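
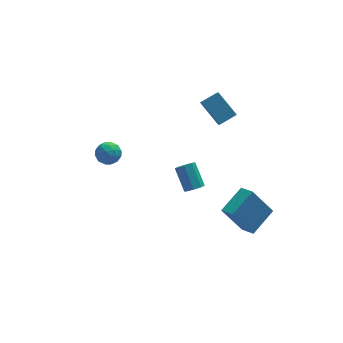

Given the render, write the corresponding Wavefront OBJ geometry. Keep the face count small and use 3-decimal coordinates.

v 3.62 1.267 1.051
v 2.904 2.445 2.097
v 3.929 2.702 -0.352
v 3.213 3.879 0.694
v 4.607 1.481 1.486
v 3.891 2.658 2.532
v 4.916 2.915 0.083
v 4.2 4.093 1.129
v -2.446 -0.403 2.231
v -2.228 -0.759 1.612
v -3.452 -0.041 1.668
v -3.234 -0.397 1.049
v -3.435 -0.787 1.654
v -2.813 -1.011 2.001
v -2.867 0.211 1.279
v -2.245 -0.013 1.626
v -2.488 -0.38 1.024
v -2.839 -0.997 1.255
v -2.841 0.197 2.025
v -3.192 -0.42 2.256
v -2.249 -0.612 1.971
v -3.431 -0.188 1.309
v -3.549 -0.417 1.665
v -3.421 -0.626 1.301
v -2.593 -0.76 2.199
v -2.464 -0.97 1.836
v -3.174 -0.987 1.86
v -3.216 0.17 1.444
v -3.087 -0.04 1.081
v -2.259 -0.174 1.979
v -2.131 -0.383 1.615
v -2.506 0.187 1.42
v -2.274 -0.599 1.261
v -2.865 -0.387 0.931
v -2.649 -0.029 1.065
v -2.284 -0.161 1.27
v -2.48 -0.962 1.397
v -3.071 -0.749 1.067
v -3.189 -0.978 1.422
v -2.824 -1.11 1.626
v -2.633 -0.739 1.052
v -2.609 -0.051 2.213
v -3.2 0.162 1.883
v -2.856 0.31 1.654
v -2.491 0.178 1.858
v -2.815 -0.413 2.349
v -3.406 -0.201 2.019
v -3.396 -0.639 2.01
v -3.031 -0.771 2.215
v -3.047 -0.061 2.228
v 1.929 0.076 -3.113
v 2.482 0.032 -2.942
v 2.223 1.101 -1.835
v 1.671 1.144 -2.007
v 2.425 0.342 -3.255
v 2.166 1.411 -2.148
v 2.078 0.496 -3.484
v 1.819 1.565 -2.378
v 1.644 0.404 -3.497
v 1.385 1.472 -2.39
v 1.377 0.119 -3.285
v 1.118 1.188 -2.178
v 1.434 -0.191 -2.972
v 1.175 0.878 -1.865
v 1.781 -0.345 -2.742
v 1.522 0.724 -1.636
v 2.215 -0.252 -2.73
v 1.956 0.816 -1.623
v 3.826 -4.784 -2.663
v 2.751 -4.52 -0.961
v 3.445 -3.993 -3.026
v 2.371 -3.729 -1.325
v 5.149 -3.831 -1.975
v 4.075 -3.567 -0.274
v 4.769 -3.04 -2.339
v 3.694 -2.776 -0.637
f 2 4 1
f 5 2 1
f 1 4 3
f 3 5 1
f 2 8 4
f 6 2 5
f 6 8 2
f 4 8 3
f 7 5 3
f 3 8 7
f 7 6 5
f 8 6 7
f 9 46 25
f 46 20 49
f 25 49 14
f 46 49 25
f 9 25 21
f 25 14 26
f 21 26 10
f 25 26 21
f 9 21 30
f 21 10 31
f 30 31 16
f 21 31 30
f 9 30 42
f 30 16 45
f 42 45 19
f 30 45 42
f 9 42 46
f 42 19 50
f 46 50 20
f 42 50 46
f 10 26 37
f 26 14 40
f 37 40 18
f 26 40 37
f 14 49 27
f 49 20 48
f 27 48 13
f 49 48 27
f 20 50 47
f 50 19 43
f 47 43 11
f 50 43 47
f 19 45 44
f 45 16 32
f 44 32 15
f 45 32 44
f 16 31 36
f 31 10 33
f 36 33 17
f 31 33 36
f 12 38 24
f 38 18 39
f 24 39 13
f 38 39 24
f 12 24 22
f 24 13 23
f 22 23 11
f 24 23 22
f 12 22 29
f 22 11 28
f 29 28 15
f 22 28 29
f 12 29 34
f 29 15 35
f 34 35 17
f 29 35 34
f 12 34 38
f 34 17 41
f 38 41 18
f 34 41 38
f 13 39 27
f 39 18 40
f 27 40 14
f 39 40 27
f 11 23 47
f 23 13 48
f 47 48 20
f 23 48 47
f 15 28 44
f 28 11 43
f 44 43 19
f 28 43 44
f 17 35 36
f 35 15 32
f 36 32 16
f 35 32 36
f 18 41 37
f 41 17 33
f 37 33 10
f 41 33 37
f 52 51 55
f 52 55 53
f 53 55 56
f 53 56 54
f 55 51 57
f 55 57 56
f 56 57 58
f 56 58 54
f 57 51 59
f 57 59 58
f 58 59 60
f 58 60 54
f 59 51 61
f 59 61 60
f 60 61 62
f 60 62 54
f 61 51 63
f 61 63 62
f 62 63 64
f 62 64 54
f 63 51 65
f 63 65 64
f 64 65 66
f 64 66 54
f 65 51 67
f 65 67 66
f 66 67 68
f 66 68 54
f 67 51 52
f 67 52 68
f 68 52 53
f 68 53 54
f 70 72 69
f 73 70 69
f 69 72 71
f 71 73 69
f 70 76 72
f 74 70 73
f 74 76 70
f 72 76 71
f 75 73 71
f 71 76 75
f 75 74 73
f 76 74 75



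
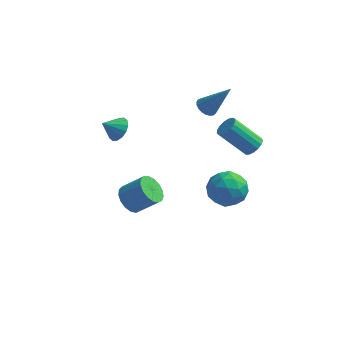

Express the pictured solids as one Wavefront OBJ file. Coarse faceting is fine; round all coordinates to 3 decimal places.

v 0.65 3.452 2.043
v 1.172 3.394 1.66
v 1.95 3.468 3.817
v 1.145 3.662 1.678
v 1.032 3.894 1.759
v 0.854 4.05 1.888
v 0.64 4.102 2.045
v 0.427 4.042 2.201
v 0.253 3.88 2.33
v 0.148 3.644 2.409
v 0.129 3.375 2.425
v 0.201 3.119 2.375
v 0.35 2.921 2.267
v 0.551 2.815 2.121
v 0.768 2.819 1.961
v 0.966 2.932 1.815
v 1.109 3.135 1.709
v 3.701 1.129 1.408
v 4.154 0.908 1.833
v 2.713 0.771 3.298
v 2.259 0.991 2.872
v 4.162 1.222 1.87
v 2.72 1.084 3.335
v 4.064 1.514 1.801
v 2.623 1.377 3.266
v 3.883 1.718 1.642
v 2.441 1.581 3.107
v 3.66 1.787 1.429
v 2.218 1.65 2.894
v 3.447 1.705 1.211
v 2.005 1.568 2.676
v 3.291 1.491 1.038
v 1.85 1.354 2.503
v 3.23 1.195 0.95
v 1.788 1.057 2.415
v 3.276 0.882 0.966
v 1.834 0.745 2.431
v 3.42 0.627 1.084
v 1.978 0.49 2.549
v 3.628 0.486 1.275
v 2.186 0.349 2.74
v 3.853 0.493 1.497
v 2.411 0.355 2.962
v 4.043 0.645 1.699
v 2.601 0.508 3.164
v -1.607 -3.758 0.22
v -1.145 -4.346 -0.224
v -0.03 -4.21 0.756
v -0.493 -3.622 1.2
v -1.037 -3.983 -0.397
v 0.077 -3.847 0.583
v -1.06 -3.568 -0.429
v 0.055 -3.432 0.551
v -1.208 -3.197 -0.312
v -0.094 -3.061 0.668
v -1.448 -2.955 -0.073
v -0.334 -2.818 0.907
v -1.724 -2.896 0.233
v -0.61 -2.76 1.213
v -1.974 -3.035 0.536
v -0.859 -2.899 1.516
v -2.139 -3.34 0.767
v -1.025 -3.203 1.747
v -2.183 -3.74 0.872
v -1.068 -3.604 1.852
v -2.095 -4.145 0.828
v -0.98 -4.009 1.808
v -1.895 -4.461 0.645
v -0.78 -4.325 1.625
v -1.629 -4.616 0.364
v -0.515 -4.48 1.344
v -1.358 -4.574 0.051
v -0.244 -4.438 1.03
v 2.21 2.304 -2.356
v 3.268 1.772 -2.256
v 1.432 0.648 -2.944
v 2.49 0.116 -2.844
v 1.908 0.469 -1.87
v 2.389 1.493 -1.507
v 2.311 0.927 -3.693
v 2.792 1.951 -3.33
v 3.33 0.921 -3.083
v 3.081 0.638 -1.956
v 1.619 1.782 -3.244
v 1.37 1.499 -2.117
v 2.807 2.184 -2.254
v 1.893 0.236 -2.946
v 1.551 0.444 -2.373
v 2.173 0.131 -2.315
v 2.291 2.02 -1.814
v 2.913 1.707 -1.755
v 2.114 0.941 -1.528
v 1.787 0.713 -3.445
v 2.409 0.4 -3.386
v 2.527 2.289 -2.885
v 3.149 1.976 -2.827
v 2.586 1.479 -3.672
v 3.466 1.371 -2.682
v 3.008 0.397 -3.027
v 2.903 0.874 -3.526
v 3.186 1.476 -3.313
v 3.319 1.204 -2.019
v 2.862 0.231 -2.365
v 2.52 0.438 -1.792
v 2.803 1.04 -1.579
v 3.356 0.704 -2.505
v 1.838 2.189 -2.835
v 1.381 1.216 -3.181
v 1.897 1.38 -3.621
v 2.18 1.982 -3.408
v 1.692 2.023 -2.173
v 1.234 1.049 -2.518
v 1.514 0.944 -1.887
v 1.797 1.546 -1.674
v 1.344 1.716 -2.695
v -3.569 1.157 1.224
v -3.159 0.482 1.252
v -4.331 0.723 1.936
v -3.006 0.711 1.555
v -3.005 1.059 1.769
v -3.154 1.434 1.837
v -3.415 1.734 1.741
v -3.716 1.88 1.507
v -3.978 1.832 1.197
v -4.131 1.603 0.894
v -4.132 1.255 0.679
v -3.983 0.88 0.611
v -3.723 0.58 0.707
v -3.421 0.434 0.942
f 2 1 4
f 2 4 3
f 4 1 5
f 4 5 3
f 5 1 6
f 5 6 3
f 6 1 7
f 6 7 3
f 7 1 8
f 7 8 3
f 8 1 9
f 8 9 3
f 9 1 10
f 9 10 3
f 10 1 11
f 10 11 3
f 11 1 12
f 11 12 3
f 12 1 13
f 12 13 3
f 13 1 14
f 13 14 3
f 14 1 15
f 14 15 3
f 15 1 16
f 15 16 3
f 16 1 17
f 16 17 3
f 17 1 2
f 17 2 3
f 19 18 22
f 19 22 20
f 20 22 23
f 20 23 21
f 22 18 24
f 22 24 23
f 23 24 25
f 23 25 21
f 24 18 26
f 24 26 25
f 25 26 27
f 25 27 21
f 26 18 28
f 26 28 27
f 27 28 29
f 27 29 21
f 28 18 30
f 28 30 29
f 29 30 31
f 29 31 21
f 30 18 32
f 30 32 31
f 31 32 33
f 31 33 21
f 32 18 34
f 32 34 33
f 33 34 35
f 33 35 21
f 34 18 36
f 34 36 35
f 35 36 37
f 35 37 21
f 36 18 38
f 36 38 37
f 37 38 39
f 37 39 21
f 38 18 40
f 38 40 39
f 39 40 41
f 39 41 21
f 40 18 42
f 40 42 41
f 41 42 43
f 41 43 21
f 42 18 44
f 42 44 43
f 43 44 45
f 43 45 21
f 44 18 19
f 44 19 45
f 45 19 20
f 45 20 21
f 47 46 50
f 47 50 48
f 48 50 51
f 48 51 49
f 50 46 52
f 50 52 51
f 51 52 53
f 51 53 49
f 52 46 54
f 52 54 53
f 53 54 55
f 53 55 49
f 54 46 56
f 54 56 55
f 55 56 57
f 55 57 49
f 56 46 58
f 56 58 57
f 57 58 59
f 57 59 49
f 58 46 60
f 58 60 59
f 59 60 61
f 59 61 49
f 60 46 62
f 60 62 61
f 61 62 63
f 61 63 49
f 62 46 64
f 62 64 63
f 63 64 65
f 63 65 49
f 64 46 66
f 64 66 65
f 65 66 67
f 65 67 49
f 66 46 68
f 66 68 67
f 67 68 69
f 67 69 49
f 68 46 70
f 68 70 69
f 69 70 71
f 69 71 49
f 70 46 72
f 70 72 71
f 71 72 73
f 71 73 49
f 72 46 47
f 72 47 73
f 73 47 48
f 73 48 49
f 74 111 90
f 111 85 114
f 90 114 79
f 111 114 90
f 74 90 86
f 90 79 91
f 86 91 75
f 90 91 86
f 74 86 95
f 86 75 96
f 95 96 81
f 86 96 95
f 74 95 107
f 95 81 110
f 107 110 84
f 95 110 107
f 74 107 111
f 107 84 115
f 111 115 85
f 107 115 111
f 75 91 102
f 91 79 105
f 102 105 83
f 91 105 102
f 79 114 92
f 114 85 113
f 92 113 78
f 114 113 92
f 85 115 112
f 115 84 108
f 112 108 76
f 115 108 112
f 84 110 109
f 110 81 97
f 109 97 80
f 110 97 109
f 81 96 101
f 96 75 98
f 101 98 82
f 96 98 101
f 77 103 89
f 103 83 104
f 89 104 78
f 103 104 89
f 77 89 87
f 89 78 88
f 87 88 76
f 89 88 87
f 77 87 94
f 87 76 93
f 94 93 80
f 87 93 94
f 77 94 99
f 94 80 100
f 99 100 82
f 94 100 99
f 77 99 103
f 99 82 106
f 103 106 83
f 99 106 103
f 78 104 92
f 104 83 105
f 92 105 79
f 104 105 92
f 76 88 112
f 88 78 113
f 112 113 85
f 88 113 112
f 80 93 109
f 93 76 108
f 109 108 84
f 93 108 109
f 82 100 101
f 100 80 97
f 101 97 81
f 100 97 101
f 83 106 102
f 106 82 98
f 102 98 75
f 106 98 102
f 117 116 119
f 117 119 118
f 119 116 120
f 119 120 118
f 120 116 121
f 120 121 118
f 121 116 122
f 121 122 118
f 122 116 123
f 122 123 118
f 123 116 124
f 123 124 118
f 124 116 125
f 124 125 118
f 125 116 126
f 125 126 118
f 126 116 127
f 126 127 118
f 127 116 128
f 127 128 118
f 128 116 129
f 128 129 118
f 129 116 117
f 129 117 118



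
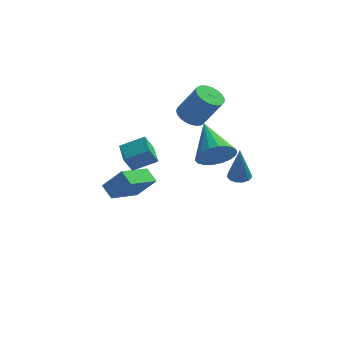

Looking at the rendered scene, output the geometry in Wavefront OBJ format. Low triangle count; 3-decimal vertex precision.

v -0.099 3.094 3.081
v 0.493 3.369 2.756
v 1.392 3.182 4.234
v 0.799 2.906 4.559
v 0.361 3.619 2.868
v 1.26 3.431 4.346
v 0.149 3.777 3.016
v 1.048 3.589 4.495
v -0.105 3.818 3.177
v 0.793 3.63 4.655
v -0.359 3.733 3.32
v 0.54 3.545 4.798
v -0.568 3.538 3.422
v 0.331 3.35 4.9
v -0.696 3.266 3.465
v 0.203 3.078 4.943
v -0.72 2.964 3.442
v 0.178 2.776 4.92
v -0.638 2.685 3.356
v 0.261 2.497 4.834
v -0.462 2.476 3.223
v 0.437 2.289 4.701
v -0.224 2.375 3.065
v 0.675 2.187 4.543
v 0.036 2.397 2.91
v 0.935 2.21 4.388
v 0.273 2.54 2.784
v 1.172 2.353 4.262
v 0.445 2.779 2.71
v 1.344 2.591 4.188
v 0.523 3.072 2.7
v 1.422 2.885 4.178
v -2.528 3.062 -2.311
v -3.432 1.536 -1.631
v -3.035 3.573 -1.84
v -3.939 2.047 -1.159
v -1.621 2.993 -1.261
v -2.525 1.467 -0.58
v -2.128 3.504 -0.789
v -3.032 1.978 -0.109
v 2.656 -2.29 2.761
v 3.074 -2.594 2.705
v 2.684 -2.57 4.479
v 3.175 -2.322 2.748
v 3.11 -2.04 2.795
v 2.902 -1.837 2.831
v 2.615 -1.778 2.846
v 2.341 -1.882 2.833
v 2.167 -2.115 2.798
v 2.148 -2.404 2.751
v 2.29 -2.656 2.708
v 2.549 -2.792 2.681
v 2.841 -2.769 2.68
v 1.489 -0.657 2.896
v 2.001 -0.864 3.644
v 0.751 1.017 3.864
v 2.255 -0.624 3.422
v 2.357 -0.39 3.096
v 2.287 -0.21 2.731
v 2.06 -0.117 2.398
v 1.719 -0.132 2.163
v 1.332 -0.251 2.074
v 0.977 -0.45 2.148
v 0.723 -0.69 2.369
v 0.621 -0.924 2.696
v 0.691 -1.105 3.061
v 0.919 -1.197 3.394
v 1.26 -1.182 3.629
v 1.646 -1.063 3.718
v -2.551 2.003 -0.028
v -2.89 1.676 0.842
v -2.912 3.044 0.222
v -3.251 2.717 1.093
v -1.429 2.263 0.507
v -1.768 1.936 1.378
v -1.79 3.304 0.758
v -2.129 2.977 1.628
f 2 1 5
f 2 5 3
f 3 5 6
f 3 6 4
f 5 1 7
f 5 7 6
f 6 7 8
f 6 8 4
f 7 1 9
f 7 9 8
f 8 9 10
f 8 10 4
f 9 1 11
f 9 11 10
f 10 11 12
f 10 12 4
f 11 1 13
f 11 13 12
f 12 13 14
f 12 14 4
f 13 1 15
f 13 15 14
f 14 15 16
f 14 16 4
f 15 1 17
f 15 17 16
f 16 17 18
f 16 18 4
f 17 1 19
f 17 19 18
f 18 19 20
f 18 20 4
f 19 1 21
f 19 21 20
f 20 21 22
f 20 22 4
f 21 1 23
f 21 23 22
f 22 23 24
f 22 24 4
f 23 1 25
f 23 25 24
f 24 25 26
f 24 26 4
f 25 1 27
f 25 27 26
f 26 27 28
f 26 28 4
f 27 1 29
f 27 29 28
f 28 29 30
f 28 30 4
f 29 1 31
f 29 31 30
f 30 31 32
f 30 32 4
f 31 1 2
f 31 2 32
f 32 2 3
f 32 3 4
f 34 36 33
f 37 34 33
f 33 36 35
f 35 37 33
f 34 40 36
f 38 34 37
f 38 40 34
f 36 40 35
f 39 37 35
f 35 40 39
f 39 38 37
f 40 38 39
f 42 41 44
f 42 44 43
f 44 41 45
f 44 45 43
f 45 41 46
f 45 46 43
f 46 41 47
f 46 47 43
f 47 41 48
f 47 48 43
f 48 41 49
f 48 49 43
f 49 41 50
f 49 50 43
f 50 41 51
f 50 51 43
f 51 41 52
f 51 52 43
f 52 41 53
f 52 53 43
f 53 41 42
f 53 42 43
f 55 54 57
f 55 57 56
f 57 54 58
f 57 58 56
f 58 54 59
f 58 59 56
f 59 54 60
f 59 60 56
f 60 54 61
f 60 61 56
f 61 54 62
f 61 62 56
f 62 54 63
f 62 63 56
f 63 54 64
f 63 64 56
f 64 54 65
f 64 65 56
f 65 54 66
f 65 66 56
f 66 54 67
f 66 67 56
f 67 54 68
f 67 68 56
f 68 54 69
f 68 69 56
f 69 54 55
f 69 55 56
f 71 73 70
f 74 71 70
f 70 73 72
f 72 74 70
f 71 77 73
f 75 71 74
f 75 77 71
f 73 77 72
f 76 74 72
f 72 77 76
f 76 75 74
f 77 75 76



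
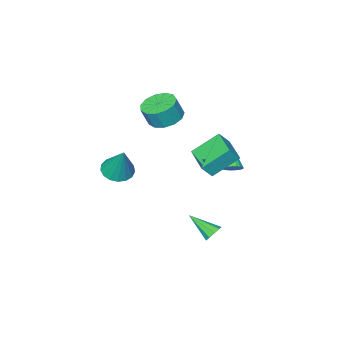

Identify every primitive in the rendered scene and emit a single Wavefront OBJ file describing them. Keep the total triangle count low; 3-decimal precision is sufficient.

v -3.654 1.984 0.26
v -3.165 1.891 0.494
v -4.306 1.116 1.28
v -3.236 2.077 0.606
v -3.38 2.247 0.658
v -3.571 2.371 0.642
v -3.777 2.429 0.559
v -3.961 2.409 0.425
v -4.092 2.316 0.262
v -4.147 2.166 0.099
v -4.117 1.984 -0.036
v -4.007 1.802 -0.121
v -3.835 1.652 -0.139
v -3.633 1.559 -0.088
v -3.434 1.539 0.022
v -3.273 1.597 0.174
v -3.177 1.721 0.341
v -2.553 -1.98 2.545
v -2.027 -2.767 2.254
v -1.622 -2.907 3.364
v -2.147 -2.12 3.655
v -1.695 -2.324 2.189
v -1.29 -2.463 3.299
v -1.636 -1.771 2.236
v -1.23 -1.911 3.346
v -1.867 -1.285 2.382
v -1.462 -1.424 3.492
v -2.316 -1.02 2.579
v -1.911 -1.159 3.689
v -2.841 -1.059 2.766
v -2.435 -1.199 3.876
v -3.273 -1.391 2.882
v -2.868 -1.531 3.992
v -3.477 -1.91 2.891
v -3.072 -2.05 4.001
v -3.388 -2.452 2.791
v -2.983 -2.591 3.901
v -3.033 -2.843 2.612
v -2.628 -2.983 3.722
v -2.526 -2.961 2.412
v -2.121 -3.1 3.522
v -2.328 2.115 -4.063
v -2.082 2.473 -3.678
v -1.812 0.785 -3.157
v -2.458 2.398 -3.574
v -2.772 2.191 -3.699
v -2.879 1.949 -3.994
v -2.728 1.784 -4.322
v -2.389 1.774 -4.528
v -2.022 1.924 -4.518
v -1.798 2.163 -4.294
v -1.821 2.38 -3.963
v -3.545 1.83 2.221
v -2.98 1.668 2.955
v -2.9 3.396 2.072
v -2.336 3.234 2.806
v -2.284 1.206 1.114
v -1.72 1.044 1.848
v -1.64 2.772 0.965
v -1.075 2.61 1.699
v -0.652 -3.641 -1.509
v -0.118 -4.332 -1.252
v -0.388 -2.739 0.369
v 0.159 -4.046 -1.429
v 0.251 -3.667 -1.623
v 0.136 -3.282 -1.792
v -0.16 -2.979 -1.895
v -0.568 -2.828 -1.911
v -0.996 -2.863 -1.834
v -1.344 -3.076 -1.683
v -1.534 -3.419 -1.492
v -1.522 -3.812 -1.305
v -1.31 -4.166 -1.165
v -0.948 -4.4 -1.104
v -0.517 -4.459 -1.135
f 2 1 4
f 2 4 3
f 4 1 5
f 4 5 3
f 5 1 6
f 5 6 3
f 6 1 7
f 6 7 3
f 7 1 8
f 7 8 3
f 8 1 9
f 8 9 3
f 9 1 10
f 9 10 3
f 10 1 11
f 10 11 3
f 11 1 12
f 11 12 3
f 12 1 13
f 12 13 3
f 13 1 14
f 13 14 3
f 14 1 15
f 14 15 3
f 15 1 16
f 15 16 3
f 16 1 17
f 16 17 3
f 17 1 2
f 17 2 3
f 19 18 22
f 19 22 20
f 20 22 23
f 20 23 21
f 22 18 24
f 22 24 23
f 23 24 25
f 23 25 21
f 24 18 26
f 24 26 25
f 25 26 27
f 25 27 21
f 26 18 28
f 26 28 27
f 27 28 29
f 27 29 21
f 28 18 30
f 28 30 29
f 29 30 31
f 29 31 21
f 30 18 32
f 30 32 31
f 31 32 33
f 31 33 21
f 32 18 34
f 32 34 33
f 33 34 35
f 33 35 21
f 34 18 36
f 34 36 35
f 35 36 37
f 35 37 21
f 36 18 38
f 36 38 37
f 37 38 39
f 37 39 21
f 38 18 40
f 38 40 39
f 39 40 41
f 39 41 21
f 40 18 19
f 40 19 41
f 41 19 20
f 41 20 21
f 43 42 45
f 43 45 44
f 45 42 46
f 45 46 44
f 46 42 47
f 46 47 44
f 47 42 48
f 47 48 44
f 48 42 49
f 48 49 44
f 49 42 50
f 49 50 44
f 50 42 51
f 50 51 44
f 51 42 52
f 51 52 44
f 52 42 43
f 52 43 44
f 54 56 53
f 57 54 53
f 53 56 55
f 55 57 53
f 54 60 56
f 58 54 57
f 58 60 54
f 56 60 55
f 59 57 55
f 55 60 59
f 59 58 57
f 60 58 59
f 62 61 64
f 62 64 63
f 64 61 65
f 64 65 63
f 65 61 66
f 65 66 63
f 66 61 67
f 66 67 63
f 67 61 68
f 67 68 63
f 68 61 69
f 68 69 63
f 69 61 70
f 69 70 63
f 70 61 71
f 70 71 63
f 71 61 72
f 71 72 63
f 72 61 73
f 72 73 63
f 73 61 74
f 73 74 63
f 74 61 75
f 74 75 63
f 75 61 62
f 75 62 63



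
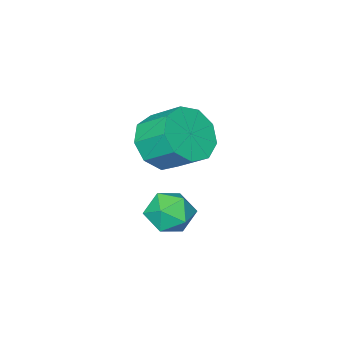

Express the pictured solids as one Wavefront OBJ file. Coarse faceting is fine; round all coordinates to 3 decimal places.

v -3.719 -1.605 2.432
v -3.216 -2.046 3.174
v -3.477 -1.036 3.951
v -3.981 -0.595 3.208
v -2.793 -1.653 2.806
v -3.054 -0.644 3.583
v -2.805 -1.238 2.263
v -3.066 -0.229 3.039
v -3.244 -0.994 1.798
v -3.505 0.015 2.575
v -3.906 -1.036 1.63
v -4.167 -0.027 2.407
v -4.48 -1.344 1.837
v -4.741 -0.335 2.614
v -4.699 -1.774 2.323
v -4.96 -0.765 3.099
v -4.459 -2.125 2.859
v -4.72 -1.115 3.635
v -3.873 -2.232 3.195
v -4.134 -1.223 3.972
v -3.437 -0.167 -0.081
v -2.949 -0.69 0.341
v -4.091 -1.21 -0.621
v -3.603 -1.733 -0.199
v -4.157 -1.265 0.205
v -3.753 -0.621 0.539
v -3.287 -1.279 -0.819
v -2.883 -0.635 -0.485
v -2.857 -1.378 -0.116
v -3.394 -1.369 0.518
v -3.646 -0.531 -0.798
v -4.183 -0.522 -0.164
f 2 1 5
f 2 5 3
f 3 5 6
f 3 6 4
f 5 1 7
f 5 7 6
f 6 7 8
f 6 8 4
f 7 1 9
f 7 9 8
f 8 9 10
f 8 10 4
f 9 1 11
f 9 11 10
f 10 11 12
f 10 12 4
f 11 1 13
f 11 13 12
f 12 13 14
f 12 14 4
f 13 1 15
f 13 15 14
f 14 15 16
f 14 16 4
f 15 1 17
f 15 17 16
f 16 17 18
f 16 18 4
f 17 1 19
f 17 19 18
f 18 19 20
f 18 20 4
f 19 1 2
f 19 2 20
f 20 2 3
f 20 3 4
f 21 32 26
f 21 26 22
f 21 22 28
f 21 28 31
f 21 31 32
f 22 26 30
f 26 32 25
f 32 31 23
f 31 28 27
f 28 22 29
f 24 30 25
f 24 25 23
f 24 23 27
f 24 27 29
f 24 29 30
f 25 30 26
f 23 25 32
f 27 23 31
f 29 27 28
f 30 29 22



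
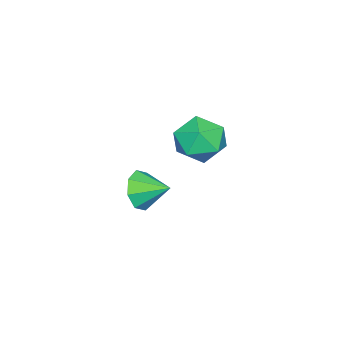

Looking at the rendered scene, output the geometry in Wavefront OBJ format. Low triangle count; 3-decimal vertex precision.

v 2.118 -3.689 -4.099
v 2.562 -4.009 -3.262
v 2.062 -2.411 -3.581
v 3.065 -3.773 -3.788
v 3.013 -3.488 -4.497
v 2.437 -3.321 -4.972
v 1.674 -3.369 -4.936
v 1.171 -3.605 -4.409
v 1.223 -3.89 -3.701
v 1.799 -4.057 -3.225
v 3.595 0.362 0.388
v 4.194 -0.631 0.254
v 2.006 -0.629 0.626
v 2.605 -1.622 0.492
v 2.767 -0.967 1.444
v 3.749 -0.354 1.297
v 2.451 -0.906 -0.417
v 3.433 -0.293 -0.564
v 3.487 -1.414 -0.243
v 3.682 -1.452 0.907
v 2.518 0.192 -0.027
v 2.713 0.154 1.123
f 2 1 4
f 2 4 3
f 4 1 5
f 4 5 3
f 5 1 6
f 5 6 3
f 6 1 7
f 6 7 3
f 7 1 8
f 7 8 3
f 8 1 9
f 8 9 3
f 9 1 10
f 9 10 3
f 10 1 2
f 10 2 3
f 11 22 16
f 11 16 12
f 11 12 18
f 11 18 21
f 11 21 22
f 12 16 20
f 16 22 15
f 22 21 13
f 21 18 17
f 18 12 19
f 14 20 15
f 14 15 13
f 14 13 17
f 14 17 19
f 14 19 20
f 15 20 16
f 13 15 22
f 17 13 21
f 19 17 18
f 20 19 12



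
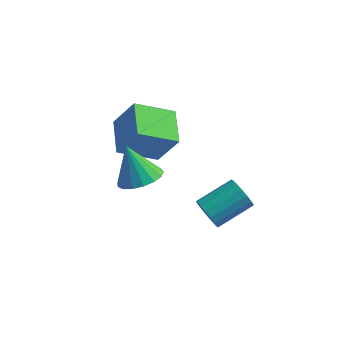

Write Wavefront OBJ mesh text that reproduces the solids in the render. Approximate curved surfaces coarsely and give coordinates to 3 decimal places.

v 2.741 -3.336 0.211
v 3.327 -3.555 -0.364
v 4.565 -2.183 0.373
v 3.979 -1.964 0.949
v 3.113 -3.263 -0.55
v 4.351 -1.891 0.188
v 2.814 -2.987 -0.56
v 4.052 -1.615 0.177
v 2.498 -2.792 -0.394
v 3.736 -1.419 0.343
v 2.238 -2.721 -0.09
v 3.476 -1.348 0.648
v 2.093 -2.791 0.284
v 3.331 -1.418 1.021
v 2.097 -2.986 0.641
v 3.335 -1.613 1.378
v 2.248 -3.261 0.9
v 3.486 -1.889 1.637
v 2.512 -3.554 1
v 3.75 -2.181 1.738
v 2.828 -3.796 0.921
v 4.067 -2.424 1.658
v 3.125 -3.934 0.678
v 4.363 -2.561 1.416
v 3.334 -3.934 0.329
v 4.572 -2.562 1.066
v 3.406 -3.798 -0.047
v 4.644 -2.425 0.69
v -2.184 -1.749 1.788
v -1.138 -1.745 3.504
v -2.978 -0.011 2.268
v -1.932 -0.007 3.984
v -0.528 -0.713 0.776
v 0.518 -0.709 2.492
v -1.322 1.025 1.256
v -0.276 1.029 2.972
v -0.144 -4.122 2.736
v 0.783 -3.62 3.05
v -0.956 -3.718 4.484
v 0.5 -3.235 2.83
v 0.069 -3.053 2.588
v -0.41 -3.116 2.38
v -0.829 -3.409 2.253
v -1.09 -3.866 2.237
v -1.135 -4.381 2.335
v -0.953 -4.837 2.525
v -0.585 -5.129 2.763
v -0.117 -5.191 2.995
v 0.346 -5.007 3.167
v 0.696 -4.621 3.241
v 0.854 -4.12 3.199
f 2 1 5
f 2 5 3
f 3 5 6
f 3 6 4
f 5 1 7
f 5 7 6
f 6 7 8
f 6 8 4
f 7 1 9
f 7 9 8
f 8 9 10
f 8 10 4
f 9 1 11
f 9 11 10
f 10 11 12
f 10 12 4
f 11 1 13
f 11 13 12
f 12 13 14
f 12 14 4
f 13 1 15
f 13 15 14
f 14 15 16
f 14 16 4
f 15 1 17
f 15 17 16
f 16 17 18
f 16 18 4
f 17 1 19
f 17 19 18
f 18 19 20
f 18 20 4
f 19 1 21
f 19 21 20
f 20 21 22
f 20 22 4
f 21 1 23
f 21 23 22
f 22 23 24
f 22 24 4
f 23 1 25
f 23 25 24
f 24 25 26
f 24 26 4
f 25 1 27
f 25 27 26
f 26 27 28
f 26 28 4
f 27 1 2
f 27 2 28
f 28 2 3
f 28 3 4
f 30 32 29
f 33 30 29
f 29 32 31
f 31 33 29
f 30 36 32
f 34 30 33
f 34 36 30
f 32 36 31
f 35 33 31
f 31 36 35
f 35 34 33
f 36 34 35
f 38 37 40
f 38 40 39
f 40 37 41
f 40 41 39
f 41 37 42
f 41 42 39
f 42 37 43
f 42 43 39
f 43 37 44
f 43 44 39
f 44 37 45
f 44 45 39
f 45 37 46
f 45 46 39
f 46 37 47
f 46 47 39
f 47 37 48
f 47 48 39
f 48 37 49
f 48 49 39
f 49 37 50
f 49 50 39
f 50 37 51
f 50 51 39
f 51 37 38
f 51 38 39



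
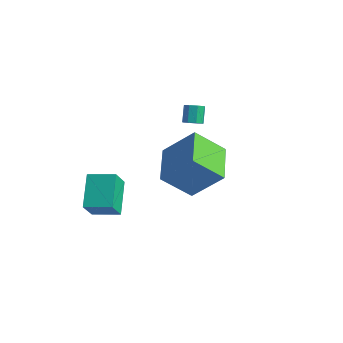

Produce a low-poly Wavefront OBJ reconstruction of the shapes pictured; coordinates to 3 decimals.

v -2.135 -1.434 -0.483
v -1.799 -2.298 0.709
v -0.957 -0.687 -0.274
v -0.621 -1.551 0.918
v -1.159 -2.649 -1.638
v -0.823 -3.513 -0.446
v 0.019 -1.902 -1.429
v 0.355 -2.766 -0.237
v -0.351 3.346 2.19
v 0.048 3.152 2.48
v -0.311 3.64 3.3
v -0.709 3.834 3.01
v 0.14 3.508 2.308
v -0.219 3.996 3.129
v -0.056 3.769 2.067
v -0.414 4.257 2.888
v -0.424 3.782 1.898
v -0.783 4.27 2.718
v -0.749 3.54 1.9
v -1.108 4.028 2.72
v -0.841 3.184 2.071
v -1.2 3.672 2.892
v -0.646 2.923 2.312
v -1.004 3.411 3.133
v -0.277 2.91 2.482
v -0.636 3.398 3.302
v 2.733 -2.03 2.584
v 4.044 -1.298 4.109
v 1.351 -0.454 3.015
v 2.662 0.279 4.54
v 3.618 -0.899 1.28
v 4.929 -0.166 2.805
v 2.236 0.678 1.711
v 3.547 1.41 3.236
f 2 4 1
f 5 2 1
f 1 4 3
f 3 5 1
f 2 8 4
f 6 2 5
f 6 8 2
f 4 8 3
f 7 5 3
f 3 8 7
f 7 6 5
f 8 6 7
f 10 9 13
f 10 13 11
f 11 13 14
f 11 14 12
f 13 9 15
f 13 15 14
f 14 15 16
f 14 16 12
f 15 9 17
f 15 17 16
f 16 17 18
f 16 18 12
f 17 9 19
f 17 19 18
f 18 19 20
f 18 20 12
f 19 9 21
f 19 21 20
f 20 21 22
f 20 22 12
f 21 9 23
f 21 23 22
f 22 23 24
f 22 24 12
f 23 9 25
f 23 25 24
f 24 25 26
f 24 26 12
f 25 9 10
f 25 10 26
f 26 10 11
f 26 11 12
f 28 30 27
f 31 28 27
f 27 30 29
f 29 31 27
f 28 34 30
f 32 28 31
f 32 34 28
f 30 34 29
f 33 31 29
f 29 34 33
f 33 32 31
f 34 32 33



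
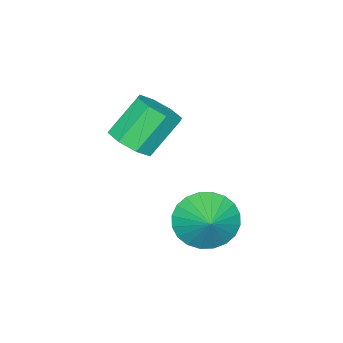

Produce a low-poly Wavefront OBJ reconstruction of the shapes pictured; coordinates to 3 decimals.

v -2.577 2.813 -1.692
v -1.996 2.963 -2.601
v -1.803 3.467 -1.088
v -2.262 3.294 -2.618
v -2.577 3.551 -2.493
v -2.892 3.697 -2.247
v -3.159 3.707 -1.916
v -3.337 3.581 -1.551
v -3.4 3.339 -1.207
v -3.337 3.016 -0.937
v -3.159 2.662 -0.782
v -2.892 2.332 -0.766
v -2.577 2.074 -0.89
v -2.263 1.929 -1.137
v -1.996 1.918 -1.468
v -1.817 2.044 -1.833
v -1.755 2.287 -2.176
v -1.817 2.609 -2.446
v -2.622 -0.044 0.807
v -2.193 -0.587 1.333
v -3.129 -0.08 2.62
v -3.558 0.464 2.093
v -1.909 0.014 1.303
v -2.846 0.521 2.589
v -2.043 0.582 0.981
v -2.979 1.089 2.268
v -2.516 0.783 0.558
v -3.452 1.29 1.844
v -3.051 0.5 0.28
v -3.987 1.007 1.567
v -3.334 -0.101 0.311
v -4.271 0.406 1.597
v -3.201 -0.669 0.632
v -4.137 -0.162 1.919
v -2.728 -0.87 1.056
v -3.664 -0.363 2.342
f 2 1 4
f 2 4 3
f 4 1 5
f 4 5 3
f 5 1 6
f 5 6 3
f 6 1 7
f 6 7 3
f 7 1 8
f 7 8 3
f 8 1 9
f 8 9 3
f 9 1 10
f 9 10 3
f 10 1 11
f 10 11 3
f 11 1 12
f 11 12 3
f 12 1 13
f 12 13 3
f 13 1 14
f 13 14 3
f 14 1 15
f 14 15 3
f 15 1 16
f 15 16 3
f 16 1 17
f 16 17 3
f 17 1 18
f 17 18 3
f 18 1 2
f 18 2 3
f 20 19 23
f 20 23 21
f 21 23 24
f 21 24 22
f 23 19 25
f 23 25 24
f 24 25 26
f 24 26 22
f 25 19 27
f 25 27 26
f 26 27 28
f 26 28 22
f 27 19 29
f 27 29 28
f 28 29 30
f 28 30 22
f 29 19 31
f 29 31 30
f 30 31 32
f 30 32 22
f 31 19 33
f 31 33 32
f 32 33 34
f 32 34 22
f 33 19 35
f 33 35 34
f 34 35 36
f 34 36 22
f 35 19 20
f 35 20 36
f 36 20 21
f 36 21 22



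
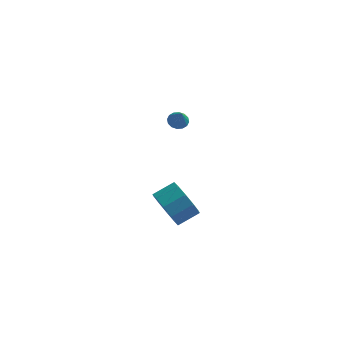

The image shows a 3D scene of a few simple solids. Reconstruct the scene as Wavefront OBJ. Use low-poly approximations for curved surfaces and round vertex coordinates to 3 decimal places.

v -4.27 2.456 -3.345
v -3.624 2.155 -4.115
v -2.723 2.782 -3.606
v -3.37 3.084 -2.835
v -3.908 2.709 -4.297
v -3.007 3.336 -3.788
v -4.33 3.168 -4.115
v -3.429 3.795 -3.606
v -4.729 3.354 -3.639
v -3.828 3.981 -3.129
v -4.953 3.198 -3.05
v -4.052 3.825 -2.541
v -4.917 2.758 -2.574
v -4.016 3.385 -2.065
v -4.633 2.204 -2.392
v -3.732 2.831 -1.883
v -4.211 1.745 -2.574
v -3.31 2.372 -2.065
v -3.812 1.559 -3.051
v -2.911 2.186 -2.541
v -3.588 1.715 -3.639
v -2.687 2.342 -3.13
v -3.788 3.112 2.463
v -3.302 3.192 2.375
v -3.552 2.608 3.317
v -3.379 3.395 2.516
v -3.565 3.522 2.643
v -3.811 3.539 2.721
v -4.051 3.442 2.73
v -4.221 3.257 2.668
v -4.274 3.033 2.55
v -4.197 2.83 2.409
v -4.011 2.702 2.283
v -3.765 2.685 2.204
v -3.525 2.782 2.195
v -3.356 2.967 2.258
f 2 1 5
f 2 5 3
f 3 5 6
f 3 6 4
f 5 1 7
f 5 7 6
f 6 7 8
f 6 8 4
f 7 1 9
f 7 9 8
f 8 9 10
f 8 10 4
f 9 1 11
f 9 11 10
f 10 11 12
f 10 12 4
f 11 1 13
f 11 13 12
f 12 13 14
f 12 14 4
f 13 1 15
f 13 15 14
f 14 15 16
f 14 16 4
f 15 1 17
f 15 17 16
f 16 17 18
f 16 18 4
f 17 1 19
f 17 19 18
f 18 19 20
f 18 20 4
f 19 1 21
f 19 21 20
f 20 21 22
f 20 22 4
f 21 1 2
f 21 2 22
f 22 2 3
f 22 3 4
f 24 23 26
f 24 26 25
f 26 23 27
f 26 27 25
f 27 23 28
f 27 28 25
f 28 23 29
f 28 29 25
f 29 23 30
f 29 30 25
f 30 23 31
f 30 31 25
f 31 23 32
f 31 32 25
f 32 23 33
f 32 33 25
f 33 23 34
f 33 34 25
f 34 23 35
f 34 35 25
f 35 23 36
f 35 36 25
f 36 23 24
f 36 24 25



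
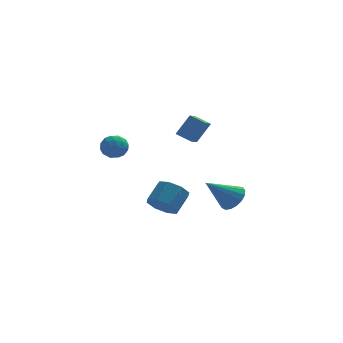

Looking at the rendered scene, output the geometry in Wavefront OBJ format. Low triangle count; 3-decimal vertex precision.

v 2.302 -0.076 -2.943
v 2.949 -0.261 -2.272
v 0.698 -0.444 -1.497
v 2.879 0.187 -2.235
v 2.677 0.575 -2.361
v 2.389 0.813 -2.62
v 2.081 0.848 -2.952
v 1.824 0.671 -3.283
v 1.676 0.323 -3.536
v 1.672 -0.116 -3.652
v 1.812 -0.547 -3.606
v 2.064 -0.869 -3.409
v 2.371 -1.01 -3.104
v 2.662 -0.936 -2.762
v 2.87 -0.666 -2.462
v -4.503 3.629 0.545
v -3.818 4.153 0.356
v -4.142 2.767 -0.536
v -3.457 3.291 -0.725
v -3.455 2.813 0.017
v -3.678 3.346 0.686
v -4.282 3.574 -0.866
v -4.505 4.107 -0.197
v -3.681 4.119 -0.516
v -3.17 3.649 0.03
v -4.79 3.271 -0.21
v -4.279 2.801 0.336
v -4.192 3.967 0.546
v -3.768 2.953 -0.726
v -3.767 2.672 -0.289
v -3.364 2.98 -0.4
v -4.11 3.492 0.739
v -3.707 3.8 0.628
v -3.494 3.012 0.429
v -4.253 3.12 -0.808
v -3.85 3.428 -0.919
v -4.596 3.94 0.22
v -4.193 4.248 0.109
v -4.466 3.908 -0.609
v -3.709 4.255 -0.078
v -3.497 3.748 -0.714
v -3.982 3.915 -0.796
v -4.113 4.228 -0.403
v -3.409 3.978 0.242
v -3.197 3.472 -0.393
v -3.196 3.191 0.043
v -3.327 3.504 0.436
v -3.328 3.959 -0.27
v -4.763 3.448 0.213
v -4.551 2.942 -0.422
v -4.633 3.416 -0.616
v -4.764 3.729 -0.223
v -4.463 3.172 0.534
v -4.251 2.665 -0.102
v -3.847 2.692 0.223
v -3.978 3.005 0.616
v -4.632 2.961 0.09
v -2.132 -4.181 -1.433
v -1.807 -3.674 -2.18
v -1.083 -2.832 -1.295
v -1.408 -3.339 -0.547
v -2.439 -3.41 -1.915
v -1.715 -2.568 -1.03
v -2.891 -3.597 -1.366
v -2.167 -2.755 -0.481
v -2.899 -4.126 -0.857
v -2.174 -3.285 0.028
v -2.457 -4.688 -0.685
v -1.733 -3.846 0.2
v -1.825 -4.952 -0.95
v -1.101 -4.11 -0.065
v -1.373 -4.765 -1.499
v -0.649 -3.923 -0.614
v -1.366 -4.235 -2.008
v -0.641 -3.394 -1.123
v 0.417 1.07 1.037
v -0.032 0.014 1.532
v -0.379 1.6 1.446
v -0.828 0.544 1.941
v 1.228 1.316 2.299
v 0.779 0.26 2.794
v 0.432 1.846 2.708
v -0.017 0.79 3.203
f 2 1 4
f 2 4 3
f 4 1 5
f 4 5 3
f 5 1 6
f 5 6 3
f 6 1 7
f 6 7 3
f 7 1 8
f 7 8 3
f 8 1 9
f 8 9 3
f 9 1 10
f 9 10 3
f 10 1 11
f 10 11 3
f 11 1 12
f 11 12 3
f 12 1 13
f 12 13 3
f 13 1 14
f 13 14 3
f 14 1 15
f 14 15 3
f 15 1 2
f 15 2 3
f 16 53 32
f 53 27 56
f 32 56 21
f 53 56 32
f 16 32 28
f 32 21 33
f 28 33 17
f 32 33 28
f 16 28 37
f 28 17 38
f 37 38 23
f 28 38 37
f 16 37 49
f 37 23 52
f 49 52 26
f 37 52 49
f 16 49 53
f 49 26 57
f 53 57 27
f 49 57 53
f 17 33 44
f 33 21 47
f 44 47 25
f 33 47 44
f 21 56 34
f 56 27 55
f 34 55 20
f 56 55 34
f 27 57 54
f 57 26 50
f 54 50 18
f 57 50 54
f 26 52 51
f 52 23 39
f 51 39 22
f 52 39 51
f 23 38 43
f 38 17 40
f 43 40 24
f 38 40 43
f 19 45 31
f 45 25 46
f 31 46 20
f 45 46 31
f 19 31 29
f 31 20 30
f 29 30 18
f 31 30 29
f 19 29 36
f 29 18 35
f 36 35 22
f 29 35 36
f 19 36 41
f 36 22 42
f 41 42 24
f 36 42 41
f 19 41 45
f 41 24 48
f 45 48 25
f 41 48 45
f 20 46 34
f 46 25 47
f 34 47 21
f 46 47 34
f 18 30 54
f 30 20 55
f 54 55 27
f 30 55 54
f 22 35 51
f 35 18 50
f 51 50 26
f 35 50 51
f 24 42 43
f 42 22 39
f 43 39 23
f 42 39 43
f 25 48 44
f 48 24 40
f 44 40 17
f 48 40 44
f 59 58 62
f 59 62 60
f 60 62 63
f 60 63 61
f 62 58 64
f 62 64 63
f 63 64 65
f 63 65 61
f 64 58 66
f 64 66 65
f 65 66 67
f 65 67 61
f 66 58 68
f 66 68 67
f 67 68 69
f 67 69 61
f 68 58 70
f 68 70 69
f 69 70 71
f 69 71 61
f 70 58 72
f 70 72 71
f 71 72 73
f 71 73 61
f 72 58 74
f 72 74 73
f 73 74 75
f 73 75 61
f 74 58 59
f 74 59 75
f 75 59 60
f 75 60 61
f 77 79 76
f 80 77 76
f 76 79 78
f 78 80 76
f 77 83 79
f 81 77 80
f 81 83 77
f 79 83 78
f 82 80 78
f 78 83 82
f 82 81 80
f 83 81 82



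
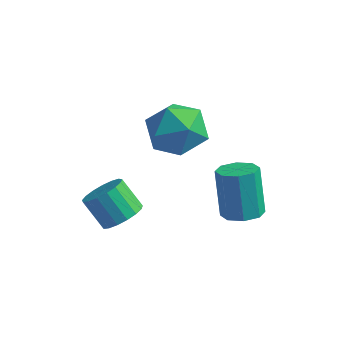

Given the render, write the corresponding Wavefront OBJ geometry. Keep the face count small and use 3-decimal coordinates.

v -3.35 -1.11 -1.977
v -2.944 -1.558 -1.533
v -3.744 -1.398 -0.64
v -4.15 -0.95 -1.083
v -2.81 -1.231 -1.471
v -3.61 -1.071 -0.578
v -2.799 -0.877 -1.525
v -3.599 -0.717 -0.631
v -2.914 -0.575 -1.682
v -3.714 -0.415 -0.789
v -3.13 -0.397 -1.907
v -3.93 -0.236 -1.014
v -3.395 -0.381 -2.148
v -4.195 -0.221 -1.254
v -3.651 -0.533 -2.349
v -4.451 -0.373 -1.456
v -3.837 -0.817 -2.466
v -4.637 -0.657 -1.572
v -3.912 -1.168 -2.47
v -4.712 -1.008 -1.576
v -3.858 -1.506 -2.361
v -4.658 -1.346 -1.467
v -3.688 -1.753 -2.164
v -4.488 -1.593 -1.271
v -3.44 -1.853 -1.924
v -4.24 -1.693 -1.031
v -3.172 -1.783 -1.697
v -3.972 -1.622 -0.803
v -2.758 1.298 2.013
v -1.717 1.081 2.312
v -2.743 -0.121 0.928
v -1.702 -0.338 1.227
v -2.524 -0.472 1.952
v -2.534 0.405 2.622
v -1.926 0.555 0.618
v -1.936 1.432 1.288
v -1.204 0.621 1.449
v -1.573 -0.013 2.274
v -2.887 0.973 0.966
v -3.256 0.339 1.791
v -0.131 0.943 -2.238
v 0.525 0.769 -1.997
v 0.068 1.304 -0.362
v -0.589 1.477 -0.602
v 0.496 1.29 -2.176
v 0.039 1.825 -0.541
v 0.1 1.607 -2.39
v -0.357 2.142 -0.755
v -0.432 1.535 -2.515
v -0.889 2.07 -0.88
v -0.788 1.116 -2.478
v -1.245 1.651 -0.843
v -0.759 0.595 -2.299
v -1.216 1.13 -0.664
v -0.363 0.278 -2.085
v -0.82 0.813 -0.45
v 0.169 0.35 -1.96
v -0.288 0.885 -0.325
f 2 1 5
f 2 5 3
f 3 5 6
f 3 6 4
f 5 1 7
f 5 7 6
f 6 7 8
f 6 8 4
f 7 1 9
f 7 9 8
f 8 9 10
f 8 10 4
f 9 1 11
f 9 11 10
f 10 11 12
f 10 12 4
f 11 1 13
f 11 13 12
f 12 13 14
f 12 14 4
f 13 1 15
f 13 15 14
f 14 15 16
f 14 16 4
f 15 1 17
f 15 17 16
f 16 17 18
f 16 18 4
f 17 1 19
f 17 19 18
f 18 19 20
f 18 20 4
f 19 1 21
f 19 21 20
f 20 21 22
f 20 22 4
f 21 1 23
f 21 23 22
f 22 23 24
f 22 24 4
f 23 1 25
f 23 25 24
f 24 25 26
f 24 26 4
f 25 1 27
f 25 27 26
f 26 27 28
f 26 28 4
f 27 1 2
f 27 2 28
f 28 2 3
f 28 3 4
f 29 40 34
f 29 34 30
f 29 30 36
f 29 36 39
f 29 39 40
f 30 34 38
f 34 40 33
f 40 39 31
f 39 36 35
f 36 30 37
f 32 38 33
f 32 33 31
f 32 31 35
f 32 35 37
f 32 37 38
f 33 38 34
f 31 33 40
f 35 31 39
f 37 35 36
f 38 37 30
f 42 41 45
f 42 45 43
f 43 45 46
f 43 46 44
f 45 41 47
f 45 47 46
f 46 47 48
f 46 48 44
f 47 41 49
f 47 49 48
f 48 49 50
f 48 50 44
f 49 41 51
f 49 51 50
f 50 51 52
f 50 52 44
f 51 41 53
f 51 53 52
f 52 53 54
f 52 54 44
f 53 41 55
f 53 55 54
f 54 55 56
f 54 56 44
f 55 41 57
f 55 57 56
f 56 57 58
f 56 58 44
f 57 41 42
f 57 42 58
f 58 42 43
f 58 43 44



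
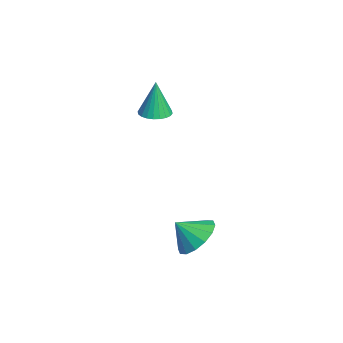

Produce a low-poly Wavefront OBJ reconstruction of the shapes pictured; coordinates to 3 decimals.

v -2.194 3.136 2.517
v -1.818 2.547 2.558
v -2.306 3.184 4.223
v -1.622 2.736 2.566
v -1.512 2.986 2.566
v -1.506 3.259 2.559
v -1.605 3.513 2.545
v -1.794 3.71 2.527
v -2.043 3.819 2.508
v -2.316 3.825 2.49
v -2.57 3.725 2.476
v -2.767 3.536 2.468
v -2.876 3.286 2.468
v -2.882 3.013 2.476
v -2.783 2.758 2.489
v -2.594 2.562 2.507
v -2.345 2.452 2.527
v -2.072 2.447 2.545
v 2.677 4.18 -1.58
v 3.08 3.488 -2.196
v 2.523 3.36 -0.76
v 3.484 3.682 -1.927
v 3.672 4.009 -1.565
v 3.593 4.382 -1.207
v 3.269 4.701 -0.949
v 2.786 4.88 -0.861
v 2.273 4.872 -0.965
v 1.869 4.678 -1.234
v 1.682 4.351 -1.596
v 1.76 3.978 -1.954
v 2.085 3.659 -2.211
v 2.568 3.479 -2.3
f 2 1 4
f 2 4 3
f 4 1 5
f 4 5 3
f 5 1 6
f 5 6 3
f 6 1 7
f 6 7 3
f 7 1 8
f 7 8 3
f 8 1 9
f 8 9 3
f 9 1 10
f 9 10 3
f 10 1 11
f 10 11 3
f 11 1 12
f 11 12 3
f 12 1 13
f 12 13 3
f 13 1 14
f 13 14 3
f 14 1 15
f 14 15 3
f 15 1 16
f 15 16 3
f 16 1 17
f 16 17 3
f 17 1 18
f 17 18 3
f 18 1 2
f 18 2 3
f 20 19 22
f 20 22 21
f 22 19 23
f 22 23 21
f 23 19 24
f 23 24 21
f 24 19 25
f 24 25 21
f 25 19 26
f 25 26 21
f 26 19 27
f 26 27 21
f 27 19 28
f 27 28 21
f 28 19 29
f 28 29 21
f 29 19 30
f 29 30 21
f 30 19 31
f 30 31 21
f 31 19 32
f 31 32 21
f 32 19 20
f 32 20 21



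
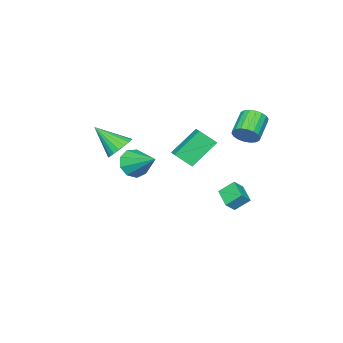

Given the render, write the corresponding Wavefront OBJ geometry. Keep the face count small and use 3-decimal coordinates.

v -2.962 0.593 1.707
v -2.677 0.897 2.366
v -3.973 0.492 3.113
v -4.258 0.187 2.453
v -2.844 1.166 2.222
v -4.14 0.76 2.969
v -3.034 1.321 1.977
v -4.33 0.915 2.724
v -3.21 1.332 1.678
v -4.506 0.926 2.425
v -3.336 1.196 1.384
v -4.633 0.791 2.131
v -3.389 0.941 1.155
v -4.685 0.536 1.902
v -3.357 0.617 1.034
v -4.653 0.212 1.781
v -3.247 0.288 1.047
v -4.543 -0.117 1.794
v -3.08 0.02 1.191
v -4.376 -0.386 1.938
v -2.89 -0.135 1.436
v -4.186 -0.541 2.183
v -2.714 -0.146 1.735
v -4.01 -0.552 2.482
v -2.587 -0.011 2.029
v -3.884 -0.416 2.776
v -2.535 0.244 2.258
v -3.831 -0.161 3.005
v -2.567 0.568 2.379
v -3.863 0.163 3.126
v -4.164 -2.396 -0.095
v -3.667 -3.206 0.733
v -3.53 -1.678 0.228
v -3.034 -2.488 1.055
v -2.766 -2.992 -1.515
v -2.27 -3.802 -0.688
v -2.133 -2.274 -1.193
v -1.636 -3.084 -0.365
v -0.293 -4.732 -0.997
v 0.529 -4.584 -1.491
v -0.007 -3.068 -0.023
v 0.018 -4.308 -1.813
v -0.638 -4.23 -1.753
v -1.133 -4.387 -1.339
v -1.235 -4.706 -0.766
v -0.896 -5.036 -0.301
v -0.275 -5.225 -0.162
v 0.337 -5.183 -0.414
v 0.655 -4.93 -0.939
v -3.763 -1.144 -3.804
v -3.181 -1.312 -3.237
v -4.285 -0.489 -3.076
v -3.703 -0.657 -2.508
v -3.077 -0.143 -4.212
v -2.495 -0.311 -3.644
v -3.599 0.512 -3.483
v -3.017 0.344 -2.916
v 3.242 -2.725 2.256
v 4.043 -2.471 2.277
v 3.638 -4.075 3.504
v 3.884 -2.268 2.548
v 3.598 -2.155 2.76
v 3.242 -2.155 2.873
v 2.885 -2.268 2.864
v 2.6 -2.471 2.734
v 2.442 -2.725 2.51
v 2.442 -2.979 2.235
v 2.601 -3.182 1.965
v 2.887 -3.295 1.752
v 3.243 -3.295 1.639
v 3.599 -3.182 1.649
v 3.885 -2.979 1.778
v 4.043 -2.725 2.003
f 2 1 5
f 2 5 3
f 3 5 6
f 3 6 4
f 5 1 7
f 5 7 6
f 6 7 8
f 6 8 4
f 7 1 9
f 7 9 8
f 8 9 10
f 8 10 4
f 9 1 11
f 9 11 10
f 10 11 12
f 10 12 4
f 11 1 13
f 11 13 12
f 12 13 14
f 12 14 4
f 13 1 15
f 13 15 14
f 14 15 16
f 14 16 4
f 15 1 17
f 15 17 16
f 16 17 18
f 16 18 4
f 17 1 19
f 17 19 18
f 18 19 20
f 18 20 4
f 19 1 21
f 19 21 20
f 20 21 22
f 20 22 4
f 21 1 23
f 21 23 22
f 22 23 24
f 22 24 4
f 23 1 25
f 23 25 24
f 24 25 26
f 24 26 4
f 25 1 27
f 25 27 26
f 26 27 28
f 26 28 4
f 27 1 29
f 27 29 28
f 28 29 30
f 28 30 4
f 29 1 2
f 29 2 30
f 30 2 3
f 30 3 4
f 32 34 31
f 35 32 31
f 31 34 33
f 33 35 31
f 32 38 34
f 36 32 35
f 36 38 32
f 34 38 33
f 37 35 33
f 33 38 37
f 37 36 35
f 38 36 37
f 40 39 42
f 40 42 41
f 42 39 43
f 42 43 41
f 43 39 44
f 43 44 41
f 44 39 45
f 44 45 41
f 45 39 46
f 45 46 41
f 46 39 47
f 46 47 41
f 47 39 48
f 47 48 41
f 48 39 49
f 48 49 41
f 49 39 40
f 49 40 41
f 51 53 50
f 54 51 50
f 50 53 52
f 52 54 50
f 51 57 53
f 55 51 54
f 55 57 51
f 53 57 52
f 56 54 52
f 52 57 56
f 56 55 54
f 57 55 56
f 59 58 61
f 59 61 60
f 61 58 62
f 61 62 60
f 62 58 63
f 62 63 60
f 63 58 64
f 63 64 60
f 64 58 65
f 64 65 60
f 65 58 66
f 65 66 60
f 66 58 67
f 66 67 60
f 67 58 68
f 67 68 60
f 68 58 69
f 68 69 60
f 69 58 70
f 69 70 60
f 70 58 71
f 70 71 60
f 71 58 72
f 71 72 60
f 72 58 73
f 72 73 60
f 73 58 59
f 73 59 60



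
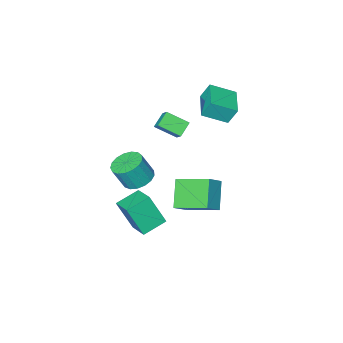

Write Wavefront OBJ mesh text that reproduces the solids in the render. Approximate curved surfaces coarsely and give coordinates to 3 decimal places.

v -1.726 -2.721 -3.031
v -0.785 -2.531 -2.262
v -2.688 -0.974 -2.282
v -1.747 -0.785 -1.513
v -0.873 -1.695 -4.327
v 0.068 -1.506 -3.558
v -1.835 0.051 -3.578
v -0.894 0.241 -2.809
v 1.334 -1.395 -3.361
v 1.875 -2.139 -1.619
v 1.569 -0.017 -2.846
v 2.11 -0.761 -1.104
v 2.71 -1.459 -3.816
v 3.251 -2.203 -2.074
v 2.945 -0.081 -3.301
v 3.486 -0.825 -1.559
v -3.904 -2.243 2.751
v -4.254 -1.879 3.773
v -2.916 -0.786 2.57
v -3.267 -0.421 3.591
v -2.693 -2.979 3.429
v -3.044 -2.614 4.45
v -1.706 -1.521 3.247
v -2.056 -1.157 4.269
v -1.14 -2.153 2.391
v -0.953 -1.505 3.001
v -0.385 -1.855 1.842
v -0.197 -1.207 2.453
v -0.303 -3.033 3.067
v -0.115 -2.385 3.678
v 0.453 -2.735 2.519
v 0.64 -2.087 3.129
v 3.055 -0.319 1.22
v 3.606 0.388 1.14
v 4.156 0.107 2.44
v 3.605 -0.601 2.52
v 3.253 0.552 1.324
v 3.803 0.271 2.625
v 2.855 0.517 1.485
v 3.405 0.236 2.786
v 2.503 0.29 1.585
v 3.053 0.009 2.886
v 2.277 -0.076 1.601
v 2.827 -0.358 2.902
v 2.229 -0.498 1.53
v 2.779 -0.78 2.831
v 2.371 -0.88 1.388
v 2.921 -1.161 2.688
v 2.669 -1.132 1.207
v 3.219 -1.414 2.508
v 3.056 -1.199 1.029
v 3.606 -1.48 2.33
v 3.442 -1.064 0.895
v 3.992 -1.345 2.196
v 3.74 -0.758 0.835
v 4.29 -1.04 2.136
v 3.881 -0.352 0.863
v 4.431 -0.634 2.164
v 3.832 0.061 0.973
v 4.382 -0.22 2.274
f 2 4 1
f 5 2 1
f 1 4 3
f 3 5 1
f 2 8 4
f 6 2 5
f 6 8 2
f 4 8 3
f 7 5 3
f 3 8 7
f 7 6 5
f 8 6 7
f 10 12 9
f 13 10 9
f 9 12 11
f 11 13 9
f 10 16 12
f 14 10 13
f 14 16 10
f 12 16 11
f 15 13 11
f 11 16 15
f 15 14 13
f 16 14 15
f 18 20 17
f 21 18 17
f 17 20 19
f 19 21 17
f 18 24 20
f 22 18 21
f 22 24 18
f 20 24 19
f 23 21 19
f 19 24 23
f 23 22 21
f 24 22 23
f 26 28 25
f 29 26 25
f 25 28 27
f 27 29 25
f 26 32 28
f 30 26 29
f 30 32 26
f 28 32 27
f 31 29 27
f 27 32 31
f 31 30 29
f 32 30 31
f 34 33 37
f 34 37 35
f 35 37 38
f 35 38 36
f 37 33 39
f 37 39 38
f 38 39 40
f 38 40 36
f 39 33 41
f 39 41 40
f 40 41 42
f 40 42 36
f 41 33 43
f 41 43 42
f 42 43 44
f 42 44 36
f 43 33 45
f 43 45 44
f 44 45 46
f 44 46 36
f 45 33 47
f 45 47 46
f 46 47 48
f 46 48 36
f 47 33 49
f 47 49 48
f 48 49 50
f 48 50 36
f 49 33 51
f 49 51 50
f 50 51 52
f 50 52 36
f 51 33 53
f 51 53 52
f 52 53 54
f 52 54 36
f 53 33 55
f 53 55 54
f 54 55 56
f 54 56 36
f 55 33 57
f 55 57 56
f 56 57 58
f 56 58 36
f 57 33 59
f 57 59 58
f 58 59 60
f 58 60 36
f 59 33 34
f 59 34 60
f 60 34 35
f 60 35 36



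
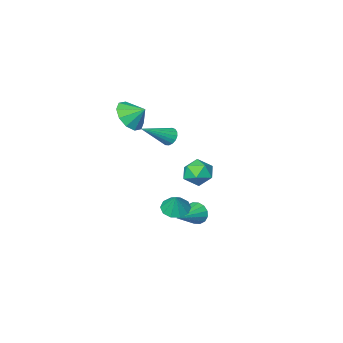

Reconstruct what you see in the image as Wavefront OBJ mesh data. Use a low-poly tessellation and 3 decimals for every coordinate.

v -0.431 -1.028 -4.211
v -0.106 -1.297 -4.831
v 1.251 -0.292 -3.649
v -0.229 -0.941 -4.928
v -0.406 -0.609 -4.833
v -0.59 -0.389 -4.571
v -0.731 -0.341 -4.212
v -0.792 -0.476 -3.854
v -0.756 -0.759 -3.591
v -0.633 -1.115 -3.494
v -0.456 -1.447 -3.589
v -0.272 -1.666 -3.851
v -0.131 -1.715 -4.21
v -0.07 -1.58 -4.568
v 1.703 0.364 -2.313
v 2.284 0.832 -2.631
v 1.957 0.816 -1.187
v 1.855 1.091 -2.638
v 1.369 1.072 -2.522
v 1.01 0.783 -2.325
v 0.916 0.334 -2.124
v 1.123 -0.103 -1.996
v 1.551 -0.362 -1.988
v 2.038 -0.343 -2.105
v 2.397 -0.055 -2.301
v 2.49 0.394 -2.502
v 2.414 -3.129 3.151
v 3.105 -2.34 2.938
v 1.866 -2.471 3.809
v 2.614 -2.306 2.496
v 2.047 -2.587 2.304
v 1.62 -3.074 2.436
v 1.496 -3.582 2.84
v 1.722 -3.917 3.363
v 2.213 -3.951 3.805
v 2.781 -3.671 3.997
v 3.208 -3.184 3.866
v 3.332 -2.675 3.461
v 1.711 -0.231 2.772
v 2.022 -0.134 2.281
v 3.409 -0.229 3.848
v 1.962 0.126 2.375
v 1.845 0.303 2.56
v 1.696 0.359 2.794
v 1.552 0.279 3.023
v 1.443 0.082 3.195
v 1.396 -0.186 3.269
v 1.421 -0.465 3.23
v 1.513 -0.69 3.086
v 1.65 -0.809 2.87
v 1.801 -0.797 2.632
v 1.931 -0.654 2.425
v 2.011 -0.415 2.299
v -1.102 -1.866 -2.712
v -0.471 -2.434 -2.247
v -2.209 -2.246 -1.673
v -1.578 -2.814 -1.208
v -1.469 -1.853 -1.19
v -0.784 -1.618 -1.832
v -1.896 -3.062 -2.088
v -1.211 -2.827 -2.73
v -0.962 -3.173 -1.862
v -0.698 -2.426 -1.307
v -1.982 -2.254 -2.613
v -1.718 -1.507 -2.058
f 2 1 4
f 2 4 3
f 4 1 5
f 4 5 3
f 5 1 6
f 5 6 3
f 6 1 7
f 6 7 3
f 7 1 8
f 7 8 3
f 8 1 9
f 8 9 3
f 9 1 10
f 9 10 3
f 10 1 11
f 10 11 3
f 11 1 12
f 11 12 3
f 12 1 13
f 12 13 3
f 13 1 14
f 13 14 3
f 14 1 2
f 14 2 3
f 16 15 18
f 16 18 17
f 18 15 19
f 18 19 17
f 19 15 20
f 19 20 17
f 20 15 21
f 20 21 17
f 21 15 22
f 21 22 17
f 22 15 23
f 22 23 17
f 23 15 24
f 23 24 17
f 24 15 25
f 24 25 17
f 25 15 26
f 25 26 17
f 26 15 16
f 26 16 17
f 28 27 30
f 28 30 29
f 30 27 31
f 30 31 29
f 31 27 32
f 31 32 29
f 32 27 33
f 32 33 29
f 33 27 34
f 33 34 29
f 34 27 35
f 34 35 29
f 35 27 36
f 35 36 29
f 36 27 37
f 36 37 29
f 37 27 38
f 37 38 29
f 38 27 28
f 38 28 29
f 40 39 42
f 40 42 41
f 42 39 43
f 42 43 41
f 43 39 44
f 43 44 41
f 44 39 45
f 44 45 41
f 45 39 46
f 45 46 41
f 46 39 47
f 46 47 41
f 47 39 48
f 47 48 41
f 48 39 49
f 48 49 41
f 49 39 50
f 49 50 41
f 50 39 51
f 50 51 41
f 51 39 52
f 51 52 41
f 52 39 53
f 52 53 41
f 53 39 40
f 53 40 41
f 54 65 59
f 54 59 55
f 54 55 61
f 54 61 64
f 54 64 65
f 55 59 63
f 59 65 58
f 65 64 56
f 64 61 60
f 61 55 62
f 57 63 58
f 57 58 56
f 57 56 60
f 57 60 62
f 57 62 63
f 58 63 59
f 56 58 65
f 60 56 64
f 62 60 61
f 63 62 55



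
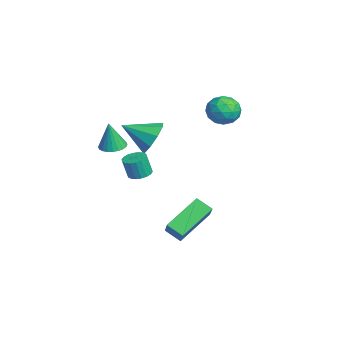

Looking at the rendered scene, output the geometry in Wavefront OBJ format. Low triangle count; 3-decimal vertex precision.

v -4.019 4.296 1.333
v -3.156 4.609 1.603
v -3.884 3.091 2.297
v -3.021 3.404 2.567
v -3.806 3.893 2.813
v -3.889 4.638 2.217
v -3.151 3.062 1.683
v -3.234 3.807 1.087
v -2.619 3.846 1.819
v -3.024 4.36 2.518
v -4.016 3.34 1.382
v -4.421 3.854 2.081
v -3.6 4.558 1.384
v -3.44 3.142 2.516
v -3.902 3.43 2.661
v -3.395 3.614 2.82
v -4.03 4.575 1.745
v -3.523 4.759 1.903
v -3.905 4.338 2.614
v -3.517 2.941 1.997
v -3.01 3.125 2.155
v -3.645 4.086 1.08
v -3.138 4.27 1.239
v -3.135 3.362 1.286
v -2.777 4.294 1.669
v -2.697 3.586 2.236
v -2.774 3.385 1.716
v -2.823 3.822 1.366
v -3.015 4.596 2.08
v -2.935 3.888 2.646
v -3.397 4.175 2.791
v -3.446 4.613 2.441
v -2.699 4.148 2.207
v -4.105 3.812 1.254
v -4.025 3.104 1.82
v -3.594 3.087 1.459
v -3.643 3.525 1.109
v -4.343 4.114 1.664
v -4.263 3.406 2.231
v -4.217 3.878 2.534
v -4.266 4.315 2.184
v -4.341 3.552 1.693
v -2.814 0.211 0.613
v -2.117 -0.316 -0.022
v -3.206 -1.311 1.447
v -1.772 -0.073 0.585
v -1.915 0.303 1.204
v -2.478 0.637 1.547
v -3.198 0.771 1.453
v -3.739 0.643 0.965
v -3.846 0.313 0.313
v -3.471 -0.064 -0.199
v -2.788 -0.313 -0.331
v -1.972 -0.569 -1.357
v -1.39 -0.309 -1.294
v -1.387 -0.591 -0.179
v -1.968 -0.851 -0.243
v -1.564 -0.091 -1.238
v -1.56 -0.373 -0.123
v -1.818 0.033 -1.206
v -1.815 -0.248 -0.091
v -2.103 0.038 -1.204
v -2.1 -0.244 -0.089
v -2.362 -0.077 -1.232
v -2.358 -0.359 -0.117
v -2.543 -0.29 -1.285
v -2.54 -0.572 -0.17
v -2.612 -0.558 -1.353
v -2.608 -0.84 -0.238
v -2.553 -0.829 -1.421
v -2.55 -1.111 -0.306
v -2.38 -1.047 -1.477
v -2.376 -1.329 -0.362
v -2.125 -1.172 -1.509
v -2.122 -1.453 -0.394
v -1.84 -1.176 -1.511
v -1.837 -1.458 -0.396
v -1.582 -1.061 -1.483
v -1.578 -1.343 -0.368
v -1.4 -0.848 -1.43
v -1.397 -1.13 -0.315
v -1.332 -0.58 -1.362
v -1.328 -0.862 -0.247
v -0.004 -2.132 1.722
v 0.669 -1.939 1.708
v 0.084 -2.328 3.278
v 0.545 -1.699 1.746
v 0.338 -1.524 1.78
v 0.078 -1.442 1.805
v -0.193 -1.465 1.817
v -0.437 -1.589 1.815
v -0.614 -1.796 1.799
v -0.698 -2.055 1.772
v -0.677 -2.325 1.736
v -0.553 -2.565 1.699
v -0.346 -2.74 1.665
v -0.087 -2.822 1.64
v 0.185 -2.799 1.628
v 0.428 -2.675 1.629
v 0.605 -2.467 1.645
v 0.69 -2.209 1.673
v 1.091 1.616 -2.017
v 2.22 1.541 -0.972
v 1.594 2.281 -2.513
v 2.723 2.206 -1.468
v 2.037 0.054 -3.152
v 3.166 -0.021 -2.107
v 2.54 0.719 -3.648
v 3.669 0.644 -2.603
f 1 38 17
f 38 12 41
f 17 41 6
f 38 41 17
f 1 17 13
f 17 6 18
f 13 18 2
f 17 18 13
f 1 13 22
f 13 2 23
f 22 23 8
f 13 23 22
f 1 22 34
f 22 8 37
f 34 37 11
f 22 37 34
f 1 34 38
f 34 11 42
f 38 42 12
f 34 42 38
f 2 18 29
f 18 6 32
f 29 32 10
f 18 32 29
f 6 41 19
f 41 12 40
f 19 40 5
f 41 40 19
f 12 42 39
f 42 11 35
f 39 35 3
f 42 35 39
f 11 37 36
f 37 8 24
f 36 24 7
f 37 24 36
f 8 23 28
f 23 2 25
f 28 25 9
f 23 25 28
f 4 30 16
f 30 10 31
f 16 31 5
f 30 31 16
f 4 16 14
f 16 5 15
f 14 15 3
f 16 15 14
f 4 14 21
f 14 3 20
f 21 20 7
f 14 20 21
f 4 21 26
f 21 7 27
f 26 27 9
f 21 27 26
f 4 26 30
f 26 9 33
f 30 33 10
f 26 33 30
f 5 31 19
f 31 10 32
f 19 32 6
f 31 32 19
f 3 15 39
f 15 5 40
f 39 40 12
f 15 40 39
f 7 20 36
f 20 3 35
f 36 35 11
f 20 35 36
f 9 27 28
f 27 7 24
f 28 24 8
f 27 24 28
f 10 33 29
f 33 9 25
f 29 25 2
f 33 25 29
f 44 43 46
f 44 46 45
f 46 43 47
f 46 47 45
f 47 43 48
f 47 48 45
f 48 43 49
f 48 49 45
f 49 43 50
f 49 50 45
f 50 43 51
f 50 51 45
f 51 43 52
f 51 52 45
f 52 43 53
f 52 53 45
f 53 43 44
f 53 44 45
f 55 54 58
f 55 58 56
f 56 58 59
f 56 59 57
f 58 54 60
f 58 60 59
f 59 60 61
f 59 61 57
f 60 54 62
f 60 62 61
f 61 62 63
f 61 63 57
f 62 54 64
f 62 64 63
f 63 64 65
f 63 65 57
f 64 54 66
f 64 66 65
f 65 66 67
f 65 67 57
f 66 54 68
f 66 68 67
f 67 68 69
f 67 69 57
f 68 54 70
f 68 70 69
f 69 70 71
f 69 71 57
f 70 54 72
f 70 72 71
f 71 72 73
f 71 73 57
f 72 54 74
f 72 74 73
f 73 74 75
f 73 75 57
f 74 54 76
f 74 76 75
f 75 76 77
f 75 77 57
f 76 54 78
f 76 78 77
f 77 78 79
f 77 79 57
f 78 54 80
f 78 80 79
f 79 80 81
f 79 81 57
f 80 54 82
f 80 82 81
f 81 82 83
f 81 83 57
f 82 54 55
f 82 55 83
f 83 55 56
f 83 56 57
f 85 84 87
f 85 87 86
f 87 84 88
f 87 88 86
f 88 84 89
f 88 89 86
f 89 84 90
f 89 90 86
f 90 84 91
f 90 91 86
f 91 84 92
f 91 92 86
f 92 84 93
f 92 93 86
f 93 84 94
f 93 94 86
f 94 84 95
f 94 95 86
f 95 84 96
f 95 96 86
f 96 84 97
f 96 97 86
f 97 84 98
f 97 98 86
f 98 84 99
f 98 99 86
f 99 84 100
f 99 100 86
f 100 84 101
f 100 101 86
f 101 84 85
f 101 85 86
f 103 105 102
f 106 103 102
f 102 105 104
f 104 106 102
f 103 109 105
f 107 103 106
f 107 109 103
f 105 109 104
f 108 106 104
f 104 109 108
f 108 107 106
f 109 107 108



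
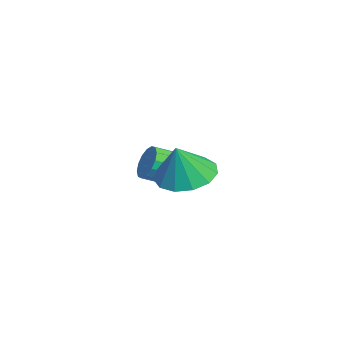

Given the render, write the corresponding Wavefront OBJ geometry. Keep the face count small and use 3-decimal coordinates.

v 0.157 -3.06 2.158
v 0.498 -3.182 1.607
v 0.964 -4.423 2.17
v 0.623 -4.3 2.722
v 0.714 -3.01 1.808
v 1.18 -4.25 2.372
v 0.781 -2.851 2.103
v 1.247 -4.091 2.667
v 0.68 -2.748 2.413
v 1.146 -3.988 2.976
v 0.439 -2.728 2.654
v 0.905 -3.969 3.218
v 0.123 -2.798 2.763
v 0.589 -4.038 3.327
v -0.184 -2.937 2.71
v 0.282 -4.178 3.273
v -0.4 -3.11 2.508
v 0.066 -4.35 3.072
v -0.467 -3.269 2.213
v -0.001 -4.509 2.777
v -0.366 -3.372 1.904
v 0.1 -4.612 2.467
v -0.125 -3.391 1.662
v 0.341 -4.632 2.226
v 0.191 -3.322 1.553
v 0.657 -4.562 2.117
v 3.616 -2.869 3.364
v 4.144 -3.566 2.992
v 4.124 -3.111 4.536
v 4.437 -3.119 2.956
v 4.469 -2.593 3.051
v 4.23 -2.155 3.244
v 3.796 -1.944 3.476
v 3.305 -2.026 3.672
v 2.913 -2.376 3.771
v 2.743 -2.883 3.74
v 2.851 -3.386 3.59
v 3.201 -3.724 3.368
v 3.683 -3.791 3.145
f 2 1 5
f 2 5 3
f 3 5 6
f 3 6 4
f 5 1 7
f 5 7 6
f 6 7 8
f 6 8 4
f 7 1 9
f 7 9 8
f 8 9 10
f 8 10 4
f 9 1 11
f 9 11 10
f 10 11 12
f 10 12 4
f 11 1 13
f 11 13 12
f 12 13 14
f 12 14 4
f 13 1 15
f 13 15 14
f 14 15 16
f 14 16 4
f 15 1 17
f 15 17 16
f 16 17 18
f 16 18 4
f 17 1 19
f 17 19 18
f 18 19 20
f 18 20 4
f 19 1 21
f 19 21 20
f 20 21 22
f 20 22 4
f 21 1 23
f 21 23 22
f 22 23 24
f 22 24 4
f 23 1 25
f 23 25 24
f 24 25 26
f 24 26 4
f 25 1 2
f 25 2 26
f 26 2 3
f 26 3 4
f 28 27 30
f 28 30 29
f 30 27 31
f 30 31 29
f 31 27 32
f 31 32 29
f 32 27 33
f 32 33 29
f 33 27 34
f 33 34 29
f 34 27 35
f 34 35 29
f 35 27 36
f 35 36 29
f 36 27 37
f 36 37 29
f 37 27 38
f 37 38 29
f 38 27 39
f 38 39 29
f 39 27 28
f 39 28 29



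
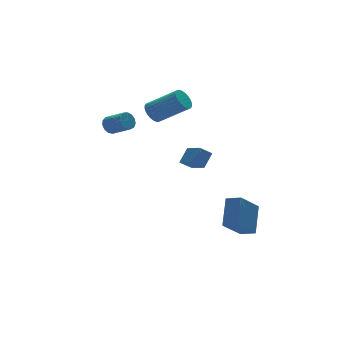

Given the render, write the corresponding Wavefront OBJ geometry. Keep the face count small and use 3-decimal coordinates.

v -2.409 0.366 2.772
v -1.93 0.412 2.448
v -1.432 -0.581 3.044
v -1.911 -0.626 3.368
v -1.88 0.596 2.713
v -1.382 -0.396 3.309
v -1.997 0.708 2.997
v -1.5 -0.285 3.593
v -2.246 0.711 3.209
v -1.748 -0.282 3.805
v -2.546 0.604 3.283
v -2.048 -0.388 3.879
v -2.803 0.422 3.194
v -2.305 -0.57 3.79
v -2.934 0.223 2.972
v -2.436 -0.77 3.568
v -2.899 0.068 2.686
v -2.401 -0.924 3.282
v -2.708 0.009 2.427
v -2.211 -0.984 3.023
v -2.423 0.063 2.278
v -1.925 -0.93 2.874
v -2.133 0.213 2.286
v -1.635 -0.779 2.882
v 1.158 2.236 2.189
v 1.562 2.08 1.626
v 2.765 0.849 2.828
v 2.362 1.004 3.391
v 1.692 2.304 1.725
v 2.895 1.072 2.927
v 1.74 2.517 1.895
v 2.943 1.286 3.097
v 1.7 2.688 2.11
v 2.903 1.456 3.312
v 1.578 2.789 2.336
v 2.781 1.558 3.539
v 1.391 2.807 2.541
v 2.595 1.575 3.743
v 1.17 2.737 2.691
v 2.373 1.506 3.894
v 0.946 2.591 2.766
v 2.149 1.36 3.968
v 0.755 2.391 2.752
v 1.958 1.16 3.954
v 0.625 2.168 2.653
v 1.828 0.936 3.855
v 0.577 1.954 2.483
v 1.78 0.723 3.685
v 0.617 1.784 2.268
v 1.82 0.552 3.47
v 0.739 1.682 2.041
v 1.942 0.451 3.244
v 0.925 1.665 1.837
v 2.129 0.433 3.039
v 1.147 1.734 1.686
v 2.35 0.503 2.889
v 1.371 1.88 1.612
v 2.574 0.649 2.814
v 2.056 -5.019 -3.299
v 2.873 -3.999 -1.975
v 1.577 -4.292 -3.563
v 2.394 -3.272 -2.24
v 3.446 -4.548 -4.52
v 4.263 -3.528 -3.197
v 2.967 -3.821 -4.785
v 3.784 -2.801 -3.461
v 1.175 -1.859 0.124
v 1.847 -1.538 0.892
v 1.183 -0.561 -0.425
v 1.855 -0.24 0.343
v 1.805 -2.06 -0.343
v 2.477 -1.739 0.425
v 1.813 -0.762 -0.892
v 2.485 -0.441 -0.124
f 2 1 5
f 2 5 3
f 3 5 6
f 3 6 4
f 5 1 7
f 5 7 6
f 6 7 8
f 6 8 4
f 7 1 9
f 7 9 8
f 8 9 10
f 8 10 4
f 9 1 11
f 9 11 10
f 10 11 12
f 10 12 4
f 11 1 13
f 11 13 12
f 12 13 14
f 12 14 4
f 13 1 15
f 13 15 14
f 14 15 16
f 14 16 4
f 15 1 17
f 15 17 16
f 16 17 18
f 16 18 4
f 17 1 19
f 17 19 18
f 18 19 20
f 18 20 4
f 19 1 21
f 19 21 20
f 20 21 22
f 20 22 4
f 21 1 23
f 21 23 22
f 22 23 24
f 22 24 4
f 23 1 2
f 23 2 24
f 24 2 3
f 24 3 4
f 26 25 29
f 26 29 27
f 27 29 30
f 27 30 28
f 29 25 31
f 29 31 30
f 30 31 32
f 30 32 28
f 31 25 33
f 31 33 32
f 32 33 34
f 32 34 28
f 33 25 35
f 33 35 34
f 34 35 36
f 34 36 28
f 35 25 37
f 35 37 36
f 36 37 38
f 36 38 28
f 37 25 39
f 37 39 38
f 38 39 40
f 38 40 28
f 39 25 41
f 39 41 40
f 40 41 42
f 40 42 28
f 41 25 43
f 41 43 42
f 42 43 44
f 42 44 28
f 43 25 45
f 43 45 44
f 44 45 46
f 44 46 28
f 45 25 47
f 45 47 46
f 46 47 48
f 46 48 28
f 47 25 49
f 47 49 48
f 48 49 50
f 48 50 28
f 49 25 51
f 49 51 50
f 50 51 52
f 50 52 28
f 51 25 53
f 51 53 52
f 52 53 54
f 52 54 28
f 53 25 55
f 53 55 54
f 54 55 56
f 54 56 28
f 55 25 57
f 55 57 56
f 56 57 58
f 56 58 28
f 57 25 26
f 57 26 58
f 58 26 27
f 58 27 28
f 60 62 59
f 63 60 59
f 59 62 61
f 61 63 59
f 60 66 62
f 64 60 63
f 64 66 60
f 62 66 61
f 65 63 61
f 61 66 65
f 65 64 63
f 66 64 65
f 68 70 67
f 71 68 67
f 67 70 69
f 69 71 67
f 68 74 70
f 72 68 71
f 72 74 68
f 70 74 69
f 73 71 69
f 69 74 73
f 73 72 71
f 74 72 73



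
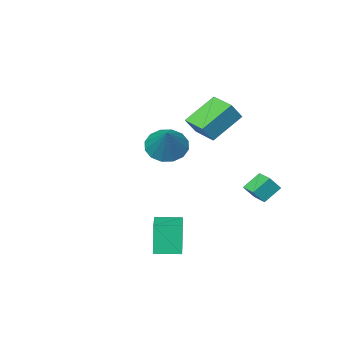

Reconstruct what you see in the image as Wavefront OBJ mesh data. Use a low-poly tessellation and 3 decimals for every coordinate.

v -1.474 -3.201 0.397
v -0.539 -3.652 0.185
v -0.586 -2.019 1.803
v -0.571 -3.223 -0.156
v -0.844 -2.788 -0.348
v -1.287 -2.464 -0.341
v -1.78 -2.337 -0.136
v -2.191 -2.442 0.212
v -2.41 -2.75 0.61
v -2.378 -3.179 0.951
v -2.104 -3.614 1.143
v -1.662 -3.938 1.136
v -1.169 -4.065 0.931
v -0.758 -3.96 0.582
v 1.342 1.565 -3.475
v 1.136 1.336 -1.894
v 2.481 2.992 -3.12
v 2.275 2.763 -1.539
v 2.325 0.777 -3.461
v 2.119 0.548 -1.88
v 3.464 2.204 -3.106
v 3.258 1.975 -1.525
v -1.43 -0.968 2.032
v -2.969 -0.794 3.2
v -1.378 0.355 1.904
v -2.917 0.529 3.073
v -0.743 -0.909 2.927
v -2.282 -0.735 4.096
v -0.691 0.414 2.8
v -2.23 0.588 3.968
v -2.504 1.923 -1.423
v -3.359 2.049 -0.726
v -2.345 2.818 -1.389
v -3.2 2.944 -0.693
v -1.94 1.796 -0.707
v -2.795 1.922 -0.011
v -1.781 2.691 -0.674
v -2.636 2.817 0.023
f 2 1 4
f 2 4 3
f 4 1 5
f 4 5 3
f 5 1 6
f 5 6 3
f 6 1 7
f 6 7 3
f 7 1 8
f 7 8 3
f 8 1 9
f 8 9 3
f 9 1 10
f 9 10 3
f 10 1 11
f 10 11 3
f 11 1 12
f 11 12 3
f 12 1 13
f 12 13 3
f 13 1 14
f 13 14 3
f 14 1 2
f 14 2 3
f 16 18 15
f 19 16 15
f 15 18 17
f 17 19 15
f 16 22 18
f 20 16 19
f 20 22 16
f 18 22 17
f 21 19 17
f 17 22 21
f 21 20 19
f 22 20 21
f 24 26 23
f 27 24 23
f 23 26 25
f 25 27 23
f 24 30 26
f 28 24 27
f 28 30 24
f 26 30 25
f 29 27 25
f 25 30 29
f 29 28 27
f 30 28 29
f 32 34 31
f 35 32 31
f 31 34 33
f 33 35 31
f 32 38 34
f 36 32 35
f 36 38 32
f 34 38 33
f 37 35 33
f 33 38 37
f 37 36 35
f 38 36 37



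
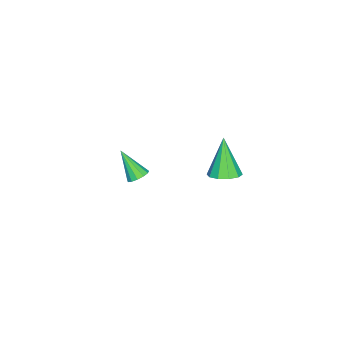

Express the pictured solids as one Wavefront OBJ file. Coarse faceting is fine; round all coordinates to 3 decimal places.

v -0.448 3.249 1.253
v 0.105 3.642 1.616
v -1.292 2.871 2.947
v -0.245 3.946 1.509
v -0.673 3.983 1.304
v -1.015 3.74 1.08
v -1.141 3.309 0.922
v -1.002 2.855 0.89
v -0.651 2.551 0.997
v -0.223 2.514 1.201
v 0.119 2.757 1.426
v 0.244 3.188 1.584
v -3.739 -2.141 -4.153
v -3.261 -1.971 -3.872
v -4.121 -3.159 -2.887
v -3.499 -1.767 -3.78
v -3.814 -1.682 -3.807
v -4.104 -1.742 -3.944
v -4.279 -1.929 -4.147
v -4.282 -2.184 -4.352
v -4.113 -2.424 -4.494
v -3.825 -2.575 -4.528
v -3.509 -2.588 -4.443
v -3.267 -2.458 -4.266
v -3.174 -2.228 -4.053
f 2 1 4
f 2 4 3
f 4 1 5
f 4 5 3
f 5 1 6
f 5 6 3
f 6 1 7
f 6 7 3
f 7 1 8
f 7 8 3
f 8 1 9
f 8 9 3
f 9 1 10
f 9 10 3
f 10 1 11
f 10 11 3
f 11 1 12
f 11 12 3
f 12 1 2
f 12 2 3
f 14 13 16
f 14 16 15
f 16 13 17
f 16 17 15
f 17 13 18
f 17 18 15
f 18 13 19
f 18 19 15
f 19 13 20
f 19 20 15
f 20 13 21
f 20 21 15
f 21 13 22
f 21 22 15
f 22 13 23
f 22 23 15
f 23 13 24
f 23 24 15
f 24 13 25
f 24 25 15
f 25 13 14
f 25 14 15

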